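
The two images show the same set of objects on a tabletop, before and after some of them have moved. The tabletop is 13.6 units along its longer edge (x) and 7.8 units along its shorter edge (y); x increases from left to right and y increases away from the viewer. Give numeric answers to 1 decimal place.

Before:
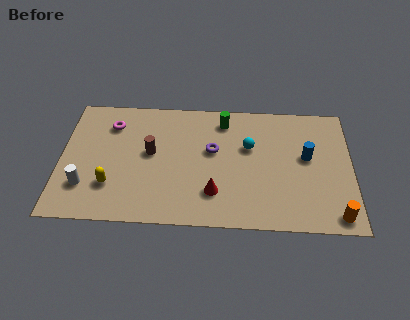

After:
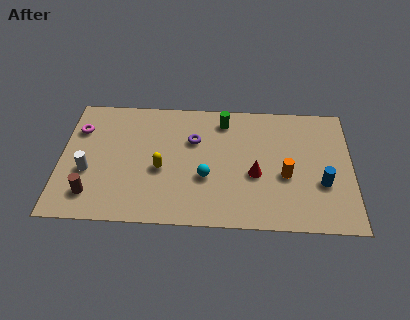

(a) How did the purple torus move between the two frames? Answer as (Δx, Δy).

(-0.9, 0.6)

The purple torus was at about (7.1, 4.6) and moved to about (6.2, 5.2).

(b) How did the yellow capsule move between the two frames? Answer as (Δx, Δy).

(2.3, 1.1)

The yellow capsule was at about (2.4, 2.2) and moved to about (4.7, 3.3).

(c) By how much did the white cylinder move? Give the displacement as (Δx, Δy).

(0.1, 0.9)

The white cylinder was at about (1.2, 2.1) and moved to about (1.3, 3.0).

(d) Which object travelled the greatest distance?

the brown cylinder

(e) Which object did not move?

the green cylinder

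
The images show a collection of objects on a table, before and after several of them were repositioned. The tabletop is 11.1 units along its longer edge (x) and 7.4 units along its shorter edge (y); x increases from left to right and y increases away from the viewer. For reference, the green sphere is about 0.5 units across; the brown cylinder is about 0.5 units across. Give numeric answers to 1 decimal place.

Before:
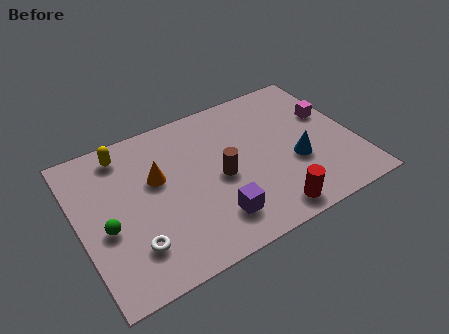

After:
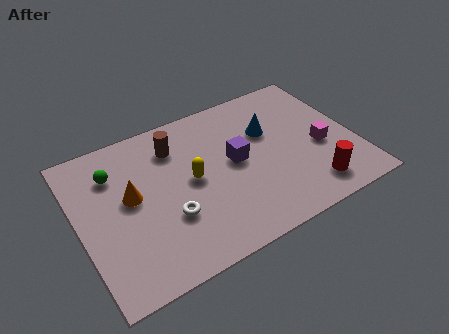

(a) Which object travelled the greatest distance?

the yellow capsule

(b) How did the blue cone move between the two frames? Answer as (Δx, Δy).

(-0.8, 2.0)

From the two frames, the blue cone sits at roughly (8.6, 2.8) before and (7.8, 4.8) after.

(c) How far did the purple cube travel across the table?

2.6

The purple cube moved from about (5.1, 1.6) to (6.3, 3.9), a distance of √(1.2² + 2.3²) ≈ 2.6.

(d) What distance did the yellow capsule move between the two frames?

3.5

The yellow capsule moved from about (2.1, 6.3) to (4.5, 3.8), a distance of √(2.4² + 2.5²) ≈ 3.5.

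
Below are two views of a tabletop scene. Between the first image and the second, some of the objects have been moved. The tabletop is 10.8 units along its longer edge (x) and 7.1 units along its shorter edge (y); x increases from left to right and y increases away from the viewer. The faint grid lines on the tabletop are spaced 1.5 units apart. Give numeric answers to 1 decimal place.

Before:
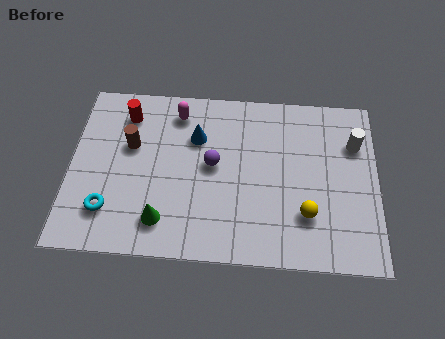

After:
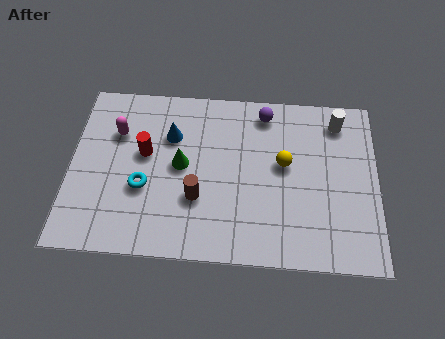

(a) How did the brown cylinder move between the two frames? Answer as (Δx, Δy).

(2.4, -2.0)

From the two frames, the brown cylinder sits at roughly (2.1, 4.4) before and (4.5, 2.4) after.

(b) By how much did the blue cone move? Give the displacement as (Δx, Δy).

(-0.9, 0.0)

From the two frames, the blue cone sits at roughly (4.4, 4.9) before and (3.5, 4.9) after.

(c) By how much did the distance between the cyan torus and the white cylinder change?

-1.7

The distance was about 9.2 in the first image and 7.5 in the second, so they moved 1.7 units closer together.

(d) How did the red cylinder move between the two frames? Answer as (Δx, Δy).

(0.7, -1.6)

From the two frames, the red cylinder sits at roughly (1.9, 5.7) before and (2.6, 4.1) after.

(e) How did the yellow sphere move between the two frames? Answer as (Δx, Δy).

(-0.8, 2.0)

From the two frames, the yellow sphere sits at roughly (8.3, 2.0) before and (7.5, 4.0) after.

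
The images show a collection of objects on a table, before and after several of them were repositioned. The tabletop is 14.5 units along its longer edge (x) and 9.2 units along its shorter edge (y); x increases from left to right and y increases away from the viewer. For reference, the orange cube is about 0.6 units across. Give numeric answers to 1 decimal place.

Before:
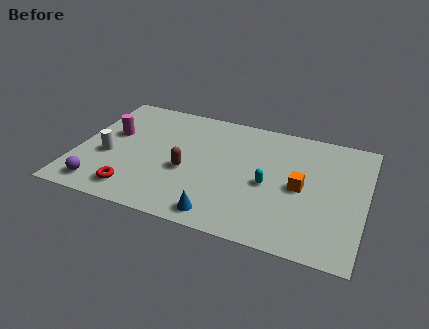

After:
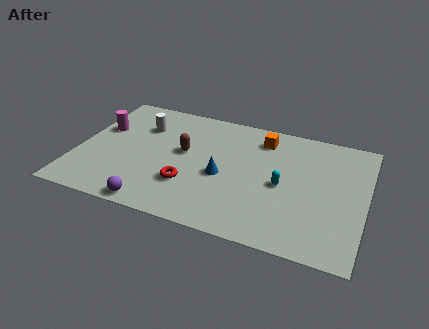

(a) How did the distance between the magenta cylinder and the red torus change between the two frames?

+1.4

They were about 4.3 units apart before and 5.7 after — 1.4 units further apart.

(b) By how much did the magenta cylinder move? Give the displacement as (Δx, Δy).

(-0.6, 0.3)

The magenta cylinder was at about (1.6, 5.5) and moved to about (1.0, 5.8).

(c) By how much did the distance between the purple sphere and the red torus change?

+0.8

They were about 1.7 units apart before and 2.5 after — 0.8 units further apart.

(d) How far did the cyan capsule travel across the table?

0.7

The cyan capsule moved from about (9.7, 4.1) to (10.4, 4.3), a distance of √(0.7² + 0.2²) ≈ 0.7.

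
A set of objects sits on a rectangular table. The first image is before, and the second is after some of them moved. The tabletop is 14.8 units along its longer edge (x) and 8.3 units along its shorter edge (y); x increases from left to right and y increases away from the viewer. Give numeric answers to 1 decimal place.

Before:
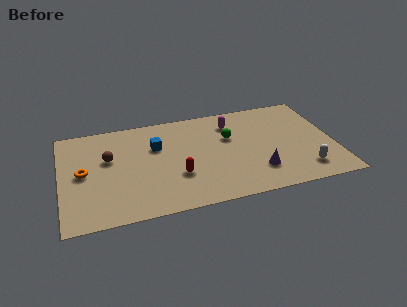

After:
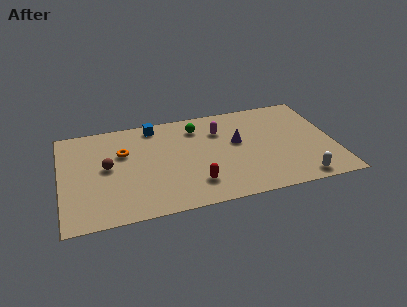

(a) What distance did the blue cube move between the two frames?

1.8

The blue cube moved from about (5.2, 5.5) to (5.2, 7.3), a distance of √(0.0² + 1.8²) ≈ 1.8.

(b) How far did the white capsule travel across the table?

0.8

The white capsule moved from about (13.0, 1.6) to (12.7, 0.9), a distance of √(0.3² + 0.7²) ≈ 0.8.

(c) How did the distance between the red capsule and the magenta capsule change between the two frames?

-0.5

They were about 4.9 units apart before and 4.4 after — 0.5 units closer together.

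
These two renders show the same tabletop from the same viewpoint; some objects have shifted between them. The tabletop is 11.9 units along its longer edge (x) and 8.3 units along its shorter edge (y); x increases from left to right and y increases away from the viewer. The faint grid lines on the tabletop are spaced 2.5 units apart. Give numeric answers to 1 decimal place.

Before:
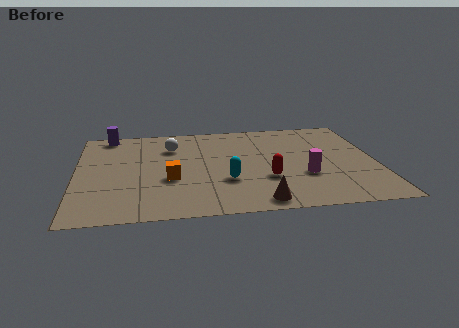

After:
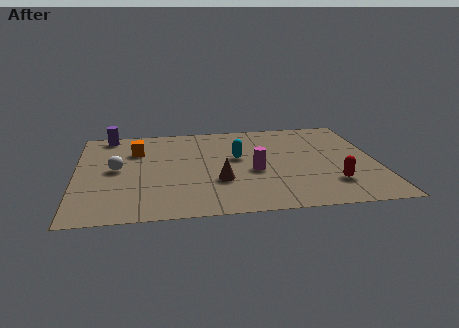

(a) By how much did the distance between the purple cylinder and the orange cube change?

-3.0

The distance was about 4.9 in the first image and 1.9 in the second, so they moved 3.0 units closer together.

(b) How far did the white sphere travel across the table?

2.8

The white sphere was near (3.8, 6.1) before and (1.6, 4.3) after, so it travelled √(2.2² + 1.8²) ≈ 2.8 units.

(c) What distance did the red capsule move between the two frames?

2.6

The red capsule moved from about (7.5, 2.8) to (10.0, 2.1), a distance of √(2.5² + 0.7²) ≈ 2.6.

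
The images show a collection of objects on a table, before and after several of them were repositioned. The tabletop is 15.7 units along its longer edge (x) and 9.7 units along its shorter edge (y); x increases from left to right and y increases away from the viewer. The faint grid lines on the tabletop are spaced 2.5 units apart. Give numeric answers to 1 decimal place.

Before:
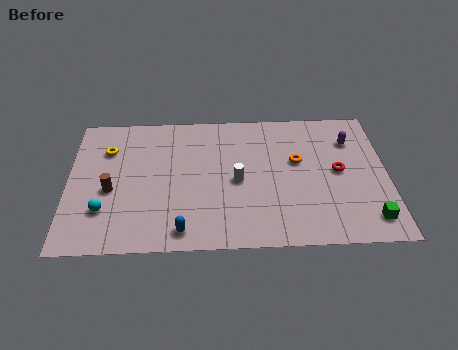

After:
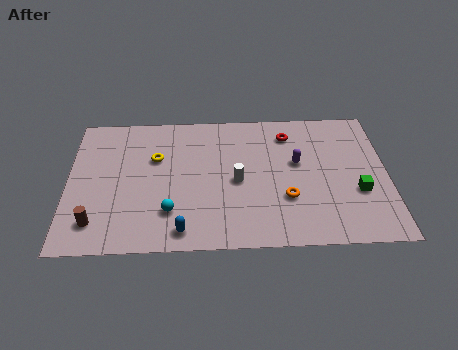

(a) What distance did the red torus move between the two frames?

3.7

The red torus moved from about (13.3, 5.0) to (10.9, 7.8), a distance of √(2.4² + 2.8²) ≈ 3.7.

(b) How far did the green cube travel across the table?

2.0

The green cube was near (14.7, 1.6) before and (14.2, 3.5) after, so it travelled √(0.5² + 1.9²) ≈ 2.0 units.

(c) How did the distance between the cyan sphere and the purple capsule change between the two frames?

-5.9

Before: roughly 13.0 units apart; after: 7.1. That's 5.9 units closer together.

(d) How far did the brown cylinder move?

2.3

The brown cylinder was near (2.1, 4.1) before and (1.4, 1.9) after, so it travelled √(0.7² + 2.2²) ≈ 2.3 units.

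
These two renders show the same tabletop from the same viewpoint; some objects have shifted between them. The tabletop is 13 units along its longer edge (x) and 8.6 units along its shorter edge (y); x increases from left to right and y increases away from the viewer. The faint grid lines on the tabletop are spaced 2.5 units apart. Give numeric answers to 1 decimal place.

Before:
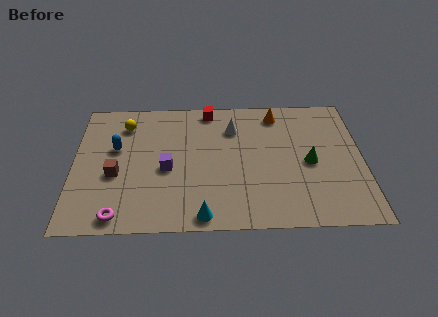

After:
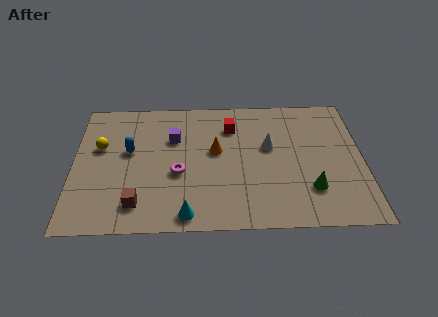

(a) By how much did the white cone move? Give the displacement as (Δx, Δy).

(1.6, -1.3)

The white cone was at about (7.2, 6.4) and moved to about (8.8, 5.1).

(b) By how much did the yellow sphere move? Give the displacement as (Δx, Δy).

(-1.1, -1.5)

From the two frames, the yellow sphere sits at roughly (2.3, 6.8) before and (1.2, 5.3) after.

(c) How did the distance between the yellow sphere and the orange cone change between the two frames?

-1.7

Before: roughly 6.9 units apart; after: 5.2. That's 1.7 units closer together.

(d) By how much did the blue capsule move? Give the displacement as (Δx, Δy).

(0.6, -0.2)

The blue capsule started near (1.9, 5.2) and ended near (2.5, 5.0).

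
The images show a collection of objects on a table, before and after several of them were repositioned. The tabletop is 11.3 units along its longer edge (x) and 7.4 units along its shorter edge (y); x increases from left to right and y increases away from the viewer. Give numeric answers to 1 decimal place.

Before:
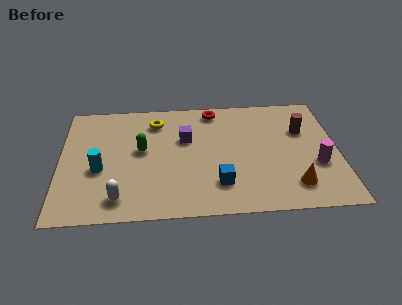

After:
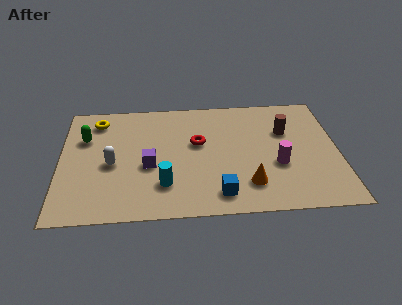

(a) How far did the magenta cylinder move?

1.6

The magenta cylinder was near (10.4, 2.7) before and (8.8, 2.8) after, so it travelled √(1.6² + 0.1²) ≈ 1.6 units.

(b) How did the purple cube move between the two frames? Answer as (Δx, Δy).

(-1.5, -1.6)

From the two frames, the purple cube sits at roughly (5.1, 4.7) before and (3.6, 3.1) after.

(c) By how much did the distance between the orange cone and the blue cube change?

-1.7

They were about 3.0 units apart before and 1.3 after — 1.7 units closer together.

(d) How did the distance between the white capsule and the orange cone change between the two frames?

-1.3

The distance was about 7.0 in the first image and 5.7 in the second, so they moved 1.3 units closer together.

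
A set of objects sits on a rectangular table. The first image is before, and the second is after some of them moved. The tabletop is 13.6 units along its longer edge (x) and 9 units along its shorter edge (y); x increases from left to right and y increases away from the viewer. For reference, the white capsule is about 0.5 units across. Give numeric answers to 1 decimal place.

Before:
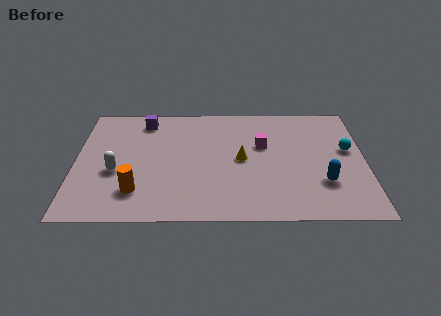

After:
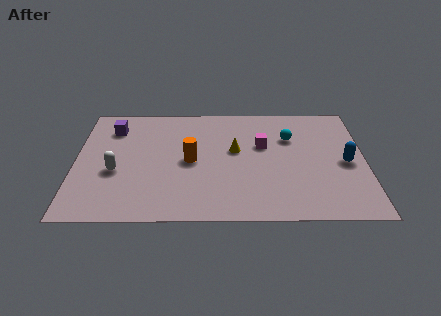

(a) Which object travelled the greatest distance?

the orange cylinder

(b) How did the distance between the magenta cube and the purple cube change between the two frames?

+1.3

Before: roughly 5.9 units apart; after: 7.2. That's 1.3 units further apart.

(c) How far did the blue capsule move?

1.9

From (11.6, 2.7) to (12.7, 4.2), the blue capsule covered √(1.1² + 1.5²) ≈ 1.9 units.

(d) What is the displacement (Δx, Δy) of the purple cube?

(-1.5, -0.6)

The purple cube was at about (3.2, 7.6) and moved to about (1.7, 7.0).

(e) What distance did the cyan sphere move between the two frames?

2.9

The cyan sphere was near (12.8, 5.2) before and (10.1, 6.2) after, so it travelled √(2.7² + 1.0²) ≈ 2.9 units.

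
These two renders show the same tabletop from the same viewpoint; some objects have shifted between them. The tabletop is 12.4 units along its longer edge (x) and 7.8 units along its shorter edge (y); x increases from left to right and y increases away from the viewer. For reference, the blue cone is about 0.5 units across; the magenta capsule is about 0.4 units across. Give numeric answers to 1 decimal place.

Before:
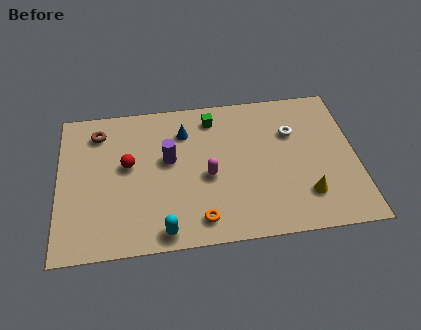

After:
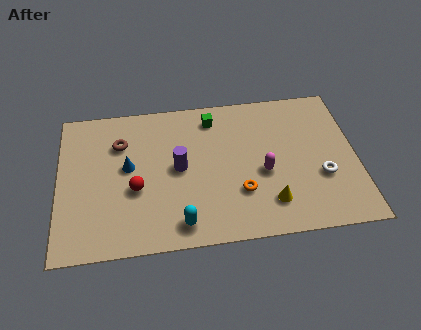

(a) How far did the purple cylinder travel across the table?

0.6

From (4.6, 4.5) to (5.0, 4.0), the purple cylinder covered √(0.4² + 0.5²) ≈ 0.6 units.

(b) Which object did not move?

the green cube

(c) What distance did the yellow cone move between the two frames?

1.5

The yellow cone was near (10.2, 1.9) before and (8.7, 1.7) after, so it travelled √(1.5² + 0.2²) ≈ 1.5 units.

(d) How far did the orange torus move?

2.1

The orange torus was near (5.8, 1.2) before and (7.5, 2.4) after, so it travelled √(1.7² + 1.2²) ≈ 2.1 units.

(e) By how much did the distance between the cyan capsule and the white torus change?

-1.0

Before: roughly 7.1 units apart; after: 6.1. That's 1.0 units closer together.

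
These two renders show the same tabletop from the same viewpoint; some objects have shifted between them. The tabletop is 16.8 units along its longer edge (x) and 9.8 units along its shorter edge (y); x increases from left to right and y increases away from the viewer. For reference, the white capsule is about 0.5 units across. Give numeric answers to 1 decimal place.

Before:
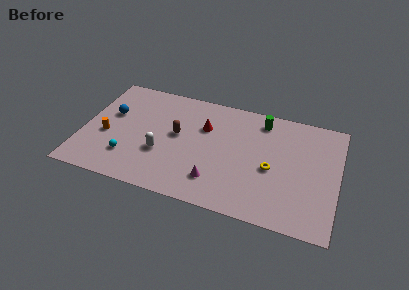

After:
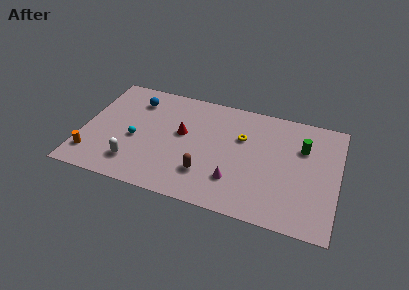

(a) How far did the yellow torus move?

3.0

The yellow torus was near (12.5, 4.3) before and (10.4, 6.4) after, so it travelled √(2.1² + 2.1²) ≈ 3.0 units.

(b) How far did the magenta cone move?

1.3

From (9.0, 2.2) to (10.2, 2.6), the magenta cone covered √(1.2² + 0.4²) ≈ 1.3 units.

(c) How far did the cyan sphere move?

1.7

From (3.2, 2.5) to (3.5, 4.2), the cyan sphere covered √(0.3² + 1.7²) ≈ 1.7 units.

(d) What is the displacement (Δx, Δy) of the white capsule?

(-1.7, -1.4)

From the two frames, the white capsule sits at roughly (5.3, 3.5) before and (3.6, 2.1) after.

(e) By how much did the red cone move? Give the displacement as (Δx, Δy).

(-1.4, -1.0)

The red cone was at about (7.9, 6.6) and moved to about (6.5, 5.6).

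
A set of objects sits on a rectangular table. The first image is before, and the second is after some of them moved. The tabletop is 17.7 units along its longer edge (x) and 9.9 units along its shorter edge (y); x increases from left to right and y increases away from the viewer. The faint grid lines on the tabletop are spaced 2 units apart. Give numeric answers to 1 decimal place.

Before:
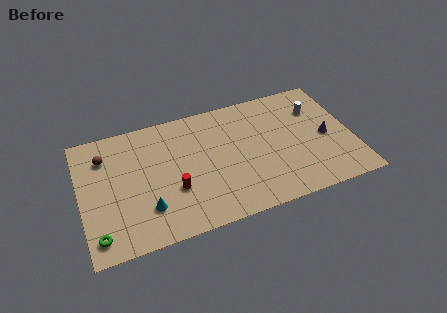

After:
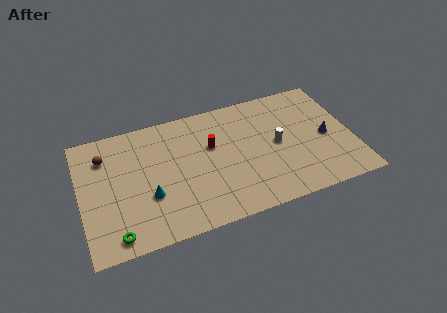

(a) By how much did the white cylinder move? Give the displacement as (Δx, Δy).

(-2.8, -2.1)

From the two frames, the white cylinder sits at roughly (15.6, 7.1) before and (12.8, 5.0) after.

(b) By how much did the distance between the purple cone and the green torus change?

-1.0

Before: roughly 15.4 units apart; after: 14.4. That's 1.0 units closer together.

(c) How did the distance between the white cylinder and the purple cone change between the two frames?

+0.7

The distance was about 2.5 in the first image and 3.2 in the second, so they moved 0.7 units further apart.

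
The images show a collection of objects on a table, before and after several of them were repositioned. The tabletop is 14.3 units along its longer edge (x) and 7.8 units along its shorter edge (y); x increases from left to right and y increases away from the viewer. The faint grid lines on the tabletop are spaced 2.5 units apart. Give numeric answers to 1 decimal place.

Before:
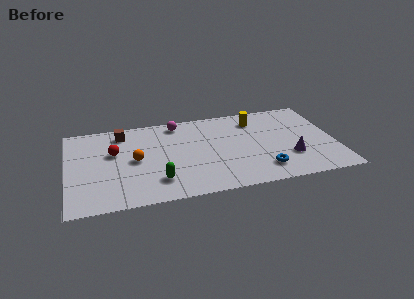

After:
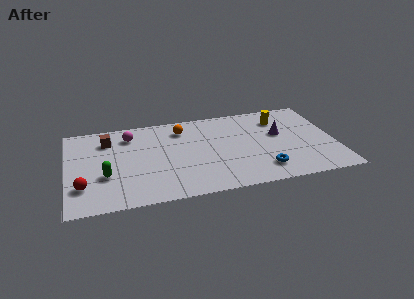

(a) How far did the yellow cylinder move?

1.3

The yellow cylinder moved from about (10.2, 6.2) to (11.5, 6.0), a distance of √(1.3² + 0.2²) ≈ 1.3.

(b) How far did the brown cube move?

0.9

The brown cube moved from about (3.0, 6.5) to (2.2, 6.0), a distance of √(0.8² + 0.5²) ≈ 0.9.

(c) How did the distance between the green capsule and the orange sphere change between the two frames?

+3.0

The distance was about 2.4 in the first image and 5.4 in the second, so they moved 3.0 units further apart.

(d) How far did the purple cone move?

2.2

The purple cone was near (11.8, 2.4) before and (11.4, 4.6) after, so it travelled √(0.4² + 2.2²) ≈ 2.2 units.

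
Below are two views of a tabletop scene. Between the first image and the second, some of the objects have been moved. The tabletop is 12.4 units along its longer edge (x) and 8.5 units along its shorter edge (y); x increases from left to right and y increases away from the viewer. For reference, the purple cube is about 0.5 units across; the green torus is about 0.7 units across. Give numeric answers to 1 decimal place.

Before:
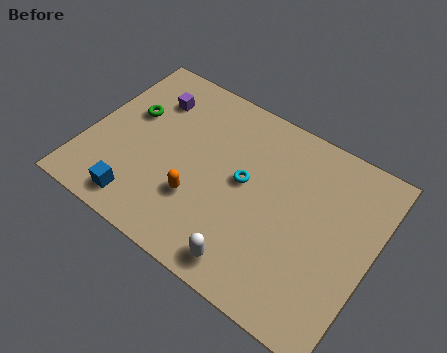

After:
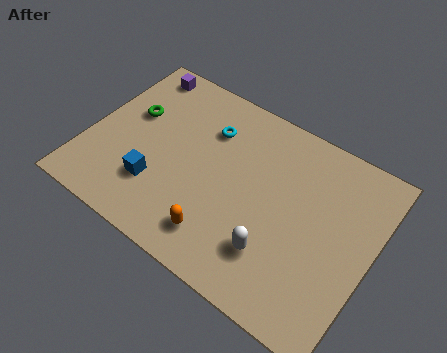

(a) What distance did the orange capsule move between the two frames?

1.6

From (5.1, 2.7) to (6.3, 1.6), the orange capsule covered √(1.2² + 1.1²) ≈ 1.6 units.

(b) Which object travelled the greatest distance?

the cyan torus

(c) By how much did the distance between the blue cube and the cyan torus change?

-1.1

Before: roughly 5.2 units apart; after: 4.1. That's 1.1 units closer together.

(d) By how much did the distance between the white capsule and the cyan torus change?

+1.8

They were about 3.6 units apart before and 5.4 after — 1.8 units further apart.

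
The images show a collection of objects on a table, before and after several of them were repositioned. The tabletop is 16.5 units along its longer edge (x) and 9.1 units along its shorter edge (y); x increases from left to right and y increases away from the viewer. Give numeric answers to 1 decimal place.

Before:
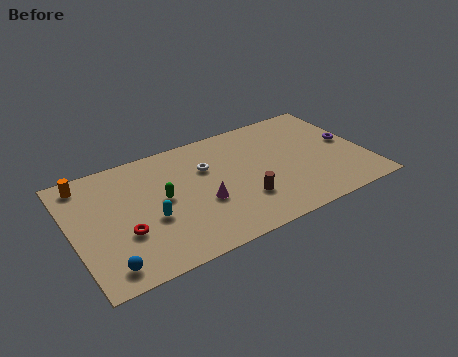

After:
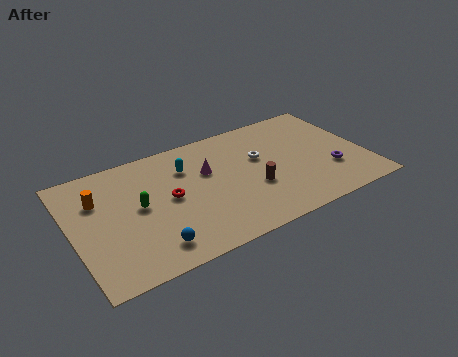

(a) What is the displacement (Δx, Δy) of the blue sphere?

(2.5, 0.3)

The blue sphere started near (1.5, 1.3) and ended near (4.0, 1.6).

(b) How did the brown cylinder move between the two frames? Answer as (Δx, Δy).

(0.7, 0.7)

The brown cylinder started near (9.3, 2.7) and ended near (10.0, 3.4).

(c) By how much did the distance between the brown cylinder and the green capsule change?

+1.7

They were about 4.8 units apart before and 6.5 after — 1.7 units further apart.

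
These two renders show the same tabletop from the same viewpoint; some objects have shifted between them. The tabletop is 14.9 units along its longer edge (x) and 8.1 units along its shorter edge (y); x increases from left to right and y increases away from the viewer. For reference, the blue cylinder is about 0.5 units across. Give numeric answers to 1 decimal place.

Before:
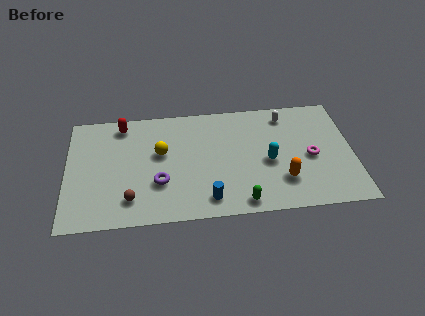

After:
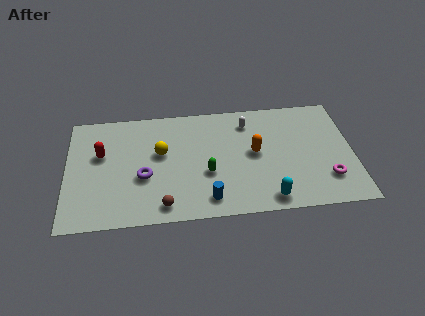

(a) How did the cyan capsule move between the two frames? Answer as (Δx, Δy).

(-0.1, -2.6)

The cyan capsule was at about (10.5, 3.6) and moved to about (10.4, 1.0).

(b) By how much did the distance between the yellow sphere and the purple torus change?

-0.3

The distance was about 2.1 in the first image and 1.8 in the second, so they moved 0.3 units closer together.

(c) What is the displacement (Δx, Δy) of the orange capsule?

(-1.4, 2.1)

The orange capsule was at about (11.2, 2.2) and moved to about (9.8, 4.3).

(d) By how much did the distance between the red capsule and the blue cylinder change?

-0.6

Before: roughly 7.2 units apart; after: 6.6. That's 0.6 units closer together.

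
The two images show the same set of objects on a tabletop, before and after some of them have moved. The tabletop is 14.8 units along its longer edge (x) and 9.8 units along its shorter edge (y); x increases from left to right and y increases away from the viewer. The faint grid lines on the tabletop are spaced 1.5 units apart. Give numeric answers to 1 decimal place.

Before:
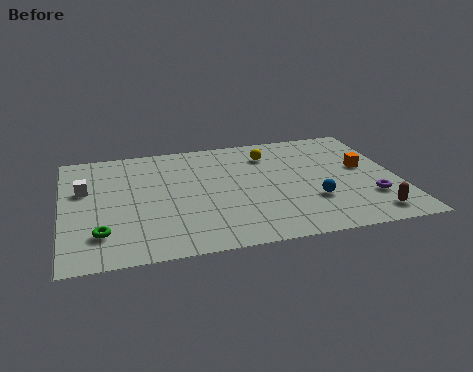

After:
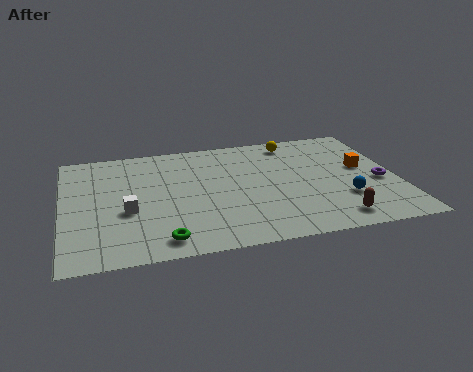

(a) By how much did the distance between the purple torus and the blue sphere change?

-0.5

Before: roughly 2.5 units apart; after: 2.0. That's 0.5 units closer together.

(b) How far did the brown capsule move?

1.6

From (13.3, 1.4) to (11.7, 1.4), the brown capsule covered √(1.6² + 0.0²) ≈ 1.6 units.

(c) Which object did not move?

the orange cube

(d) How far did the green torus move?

2.8

The green torus moved from about (1.6, 2.3) to (4.2, 1.3), a distance of √(2.6² + 1.0²) ≈ 2.8.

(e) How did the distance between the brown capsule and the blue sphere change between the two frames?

-1.2

Before: roughly 2.9 units apart; after: 1.7. That's 1.2 units closer together.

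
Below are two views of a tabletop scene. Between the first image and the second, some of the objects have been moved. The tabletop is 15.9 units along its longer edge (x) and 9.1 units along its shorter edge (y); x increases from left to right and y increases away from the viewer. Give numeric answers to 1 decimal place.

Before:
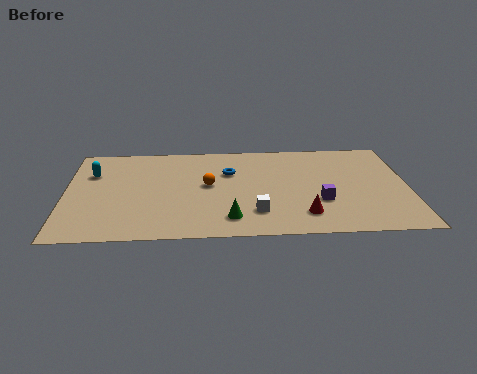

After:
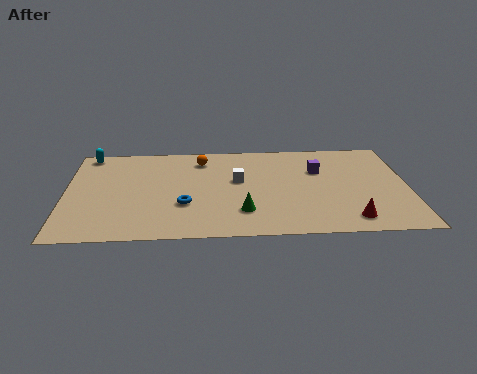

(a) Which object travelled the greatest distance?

the blue torus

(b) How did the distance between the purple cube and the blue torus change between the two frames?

+1.8

Before: roughly 5.2 units apart; after: 7.0. That's 1.8 units further apart.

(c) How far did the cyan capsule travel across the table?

1.9

The cyan capsule was near (1.2, 6.3) before and (1.0, 8.2) after, so it travelled √(0.2² + 1.9²) ≈ 1.9 units.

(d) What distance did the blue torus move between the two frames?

3.7

From (7.6, 6.1) to (5.5, 3.1), the blue torus covered √(2.1² + 3.0²) ≈ 3.7 units.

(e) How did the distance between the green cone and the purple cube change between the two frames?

+0.8

Before: roughly 4.4 units apart; after: 5.2. That's 0.8 units further apart.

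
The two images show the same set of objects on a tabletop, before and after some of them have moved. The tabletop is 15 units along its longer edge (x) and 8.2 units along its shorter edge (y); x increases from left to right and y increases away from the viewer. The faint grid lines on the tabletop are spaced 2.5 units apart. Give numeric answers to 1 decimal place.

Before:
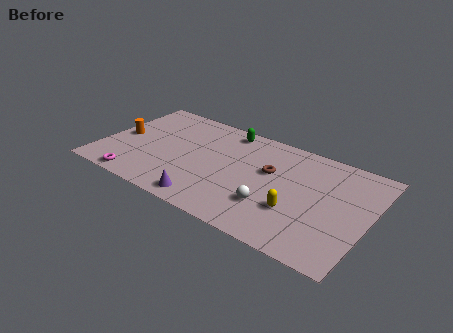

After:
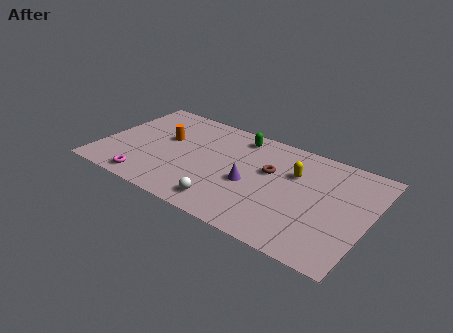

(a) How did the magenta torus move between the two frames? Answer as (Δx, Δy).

(0.6, 0.2)

The magenta torus started near (2.5, 0.8) and ended near (3.1, 1.0).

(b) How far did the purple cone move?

3.2

The purple cone was near (6.5, 1.0) before and (8.5, 3.5) after, so it travelled √(2.0² + 2.5²) ≈ 3.2 units.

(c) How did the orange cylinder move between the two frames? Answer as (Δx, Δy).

(2.4, 0.9)

The orange cylinder started near (1.0, 4.0) and ended near (3.4, 4.9).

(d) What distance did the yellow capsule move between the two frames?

2.8

From (11.2, 2.7) to (10.7, 5.5), the yellow capsule covered √(0.5² + 2.8²) ≈ 2.8 units.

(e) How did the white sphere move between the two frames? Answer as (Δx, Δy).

(-2.4, -1.1)

The white sphere was at about (9.9, 2.4) and moved to about (7.5, 1.3).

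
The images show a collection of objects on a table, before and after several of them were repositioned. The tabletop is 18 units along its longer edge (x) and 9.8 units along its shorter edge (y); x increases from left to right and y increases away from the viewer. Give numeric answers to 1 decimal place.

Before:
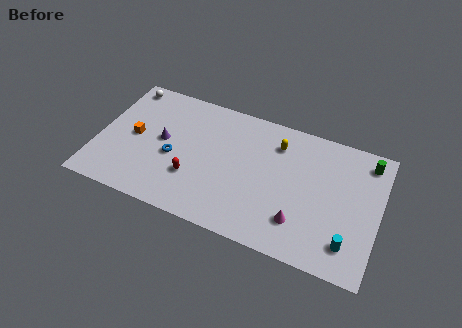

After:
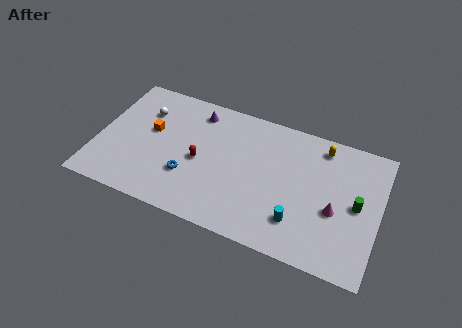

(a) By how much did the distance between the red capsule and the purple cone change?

+0.7

Before: roughly 3.0 units apart; after: 3.7. That's 0.7 units further apart.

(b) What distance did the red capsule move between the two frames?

1.4

The red capsule was near (6.3, 3.1) before and (6.6, 4.5) after, so it travelled √(0.3² + 1.4²) ≈ 1.4 units.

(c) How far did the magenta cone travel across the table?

2.6

The magenta cone was near (13.2, 2.4) before and (15.3, 4.0) after, so it travelled √(2.1² + 1.6²) ≈ 2.6 units.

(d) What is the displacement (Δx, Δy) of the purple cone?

(1.9, 3.0)

From the two frames, the purple cone sits at roughly (4.1, 5.2) before and (6.0, 8.2) after.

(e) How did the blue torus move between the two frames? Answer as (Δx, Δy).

(1.1, -1.1)

The blue torus was at about (4.9, 4.2) and moved to about (6.0, 3.1).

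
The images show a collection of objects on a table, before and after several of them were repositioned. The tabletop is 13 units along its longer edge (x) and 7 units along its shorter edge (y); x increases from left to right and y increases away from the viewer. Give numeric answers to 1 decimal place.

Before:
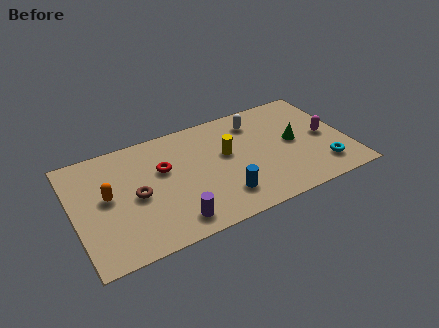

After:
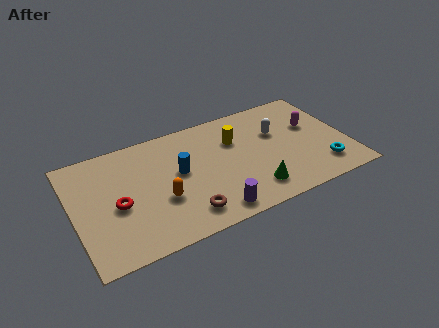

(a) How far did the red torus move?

2.6

The red torus was near (4.3, 4.4) before and (2.0, 3.1) after, so it travelled √(2.3² + 1.3²) ≈ 2.6 units.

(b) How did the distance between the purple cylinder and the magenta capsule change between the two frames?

-1.6

Before: roughly 7.9 units apart; after: 6.3. That's 1.6 units closer together.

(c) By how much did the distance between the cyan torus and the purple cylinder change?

-1.8

The distance was about 7.2 in the first image and 5.4 in the second, so they moved 1.8 units closer together.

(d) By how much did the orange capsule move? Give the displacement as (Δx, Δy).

(2.4, -1.2)

The orange capsule started near (1.6, 3.8) and ended near (4.0, 2.6).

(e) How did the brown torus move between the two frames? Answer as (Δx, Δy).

(2.1, -2.0)

The brown torus started near (2.9, 3.3) and ended near (5.0, 1.3).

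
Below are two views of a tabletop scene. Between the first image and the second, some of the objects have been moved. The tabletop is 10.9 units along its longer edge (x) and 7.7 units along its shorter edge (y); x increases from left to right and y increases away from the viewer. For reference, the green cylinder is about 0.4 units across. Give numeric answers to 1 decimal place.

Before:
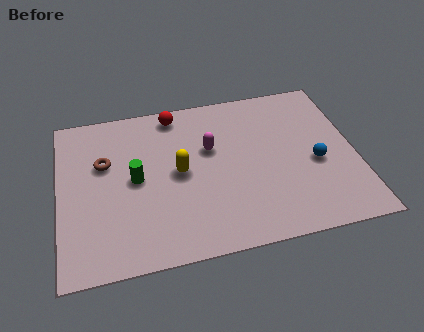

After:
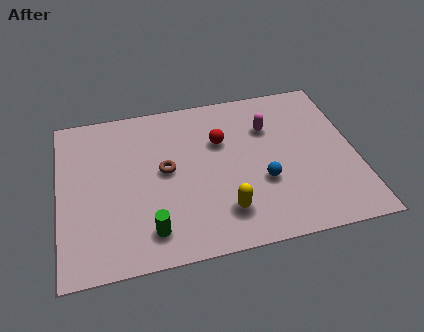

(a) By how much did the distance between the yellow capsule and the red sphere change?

+0.5

The distance was about 2.9 in the first image and 3.4 in the second, so they moved 0.5 units further apart.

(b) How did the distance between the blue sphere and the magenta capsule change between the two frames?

-1.5

Before: roughly 4.1 units apart; after: 2.6. That's 1.5 units closer together.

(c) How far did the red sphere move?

2.3

From (4.4, 6.8) to (6.0, 5.1), the red sphere covered √(1.6² + 1.7²) ≈ 2.3 units.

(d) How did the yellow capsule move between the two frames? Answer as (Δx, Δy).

(1.5, -2.2)

The yellow capsule was at about (4.4, 3.9) and moved to about (5.9, 1.7).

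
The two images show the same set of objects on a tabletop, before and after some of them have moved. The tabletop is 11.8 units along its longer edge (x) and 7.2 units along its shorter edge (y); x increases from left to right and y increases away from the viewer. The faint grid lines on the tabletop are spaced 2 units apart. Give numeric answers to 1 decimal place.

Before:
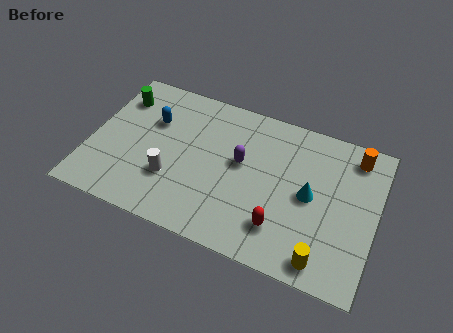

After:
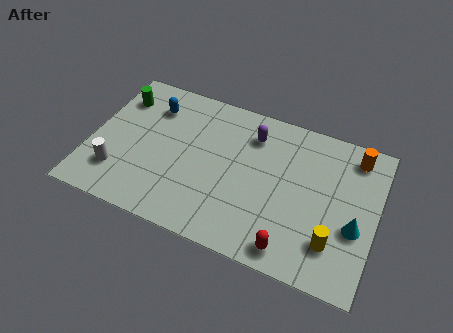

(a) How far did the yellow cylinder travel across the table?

0.9

The yellow cylinder was near (9.9, 0.9) before and (10.2, 1.8) after, so it travelled √(0.3² + 0.9²) ≈ 0.9 units.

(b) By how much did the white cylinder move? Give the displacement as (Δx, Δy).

(-2.2, -0.5)

The white cylinder started near (3.5, 2.3) and ended near (1.3, 1.8).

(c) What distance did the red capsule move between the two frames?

0.9

From (8.1, 1.7) to (8.6, 0.9), the red capsule covered √(0.5² + 0.8²) ≈ 0.9 units.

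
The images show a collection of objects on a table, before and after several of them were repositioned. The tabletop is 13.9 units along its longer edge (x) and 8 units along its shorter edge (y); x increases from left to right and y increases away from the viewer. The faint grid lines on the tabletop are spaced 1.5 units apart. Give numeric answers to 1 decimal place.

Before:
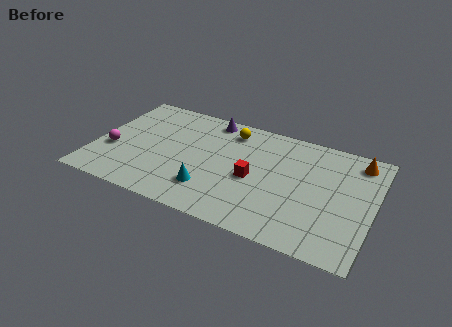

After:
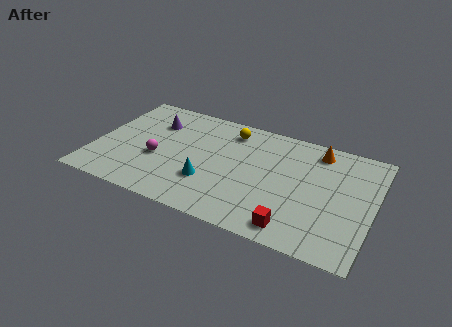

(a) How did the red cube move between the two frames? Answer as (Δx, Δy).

(2.3, -2.5)

From the two frames, the red cube sits at roughly (8.0, 3.6) before and (10.3, 1.1) after.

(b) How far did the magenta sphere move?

2.3

The magenta sphere was near (0.9, 3.0) before and (3.2, 3.2) after, so it travelled √(2.3² + 0.2²) ≈ 2.3 units.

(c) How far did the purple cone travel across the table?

3.0

From (5.4, 7.1) to (2.7, 5.8), the purple cone covered √(2.7² + 1.3²) ≈ 3.0 units.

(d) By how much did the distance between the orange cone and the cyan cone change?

-1.8

They were about 8.4 units apart before and 6.6 after — 1.8 units closer together.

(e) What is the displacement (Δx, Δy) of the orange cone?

(-2.0, 0.0)

The orange cone started near (12.9, 6.8) and ended near (10.9, 6.8).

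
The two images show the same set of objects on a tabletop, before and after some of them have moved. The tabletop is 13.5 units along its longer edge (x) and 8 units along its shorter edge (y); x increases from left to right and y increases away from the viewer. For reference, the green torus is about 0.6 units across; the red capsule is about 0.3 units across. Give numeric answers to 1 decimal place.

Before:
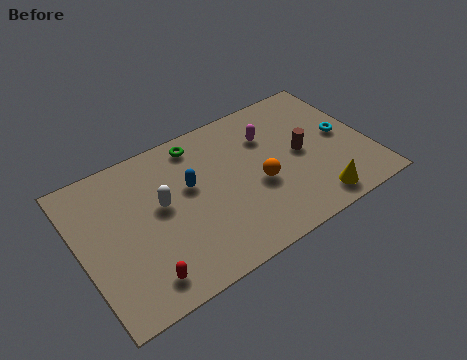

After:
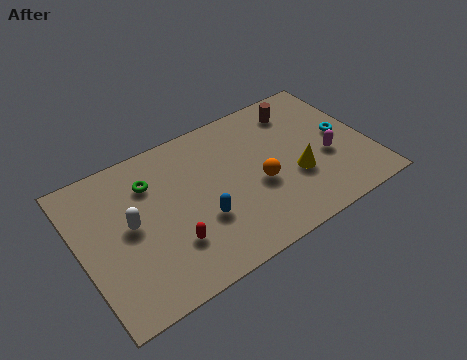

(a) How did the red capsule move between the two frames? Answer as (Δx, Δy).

(1.5, 1.0)

The red capsule was at about (2.4, 1.3) and moved to about (3.9, 2.3).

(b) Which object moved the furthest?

the magenta capsule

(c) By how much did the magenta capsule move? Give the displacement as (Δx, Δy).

(2.4, -2.5)

The magenta capsule was at about (9.1, 5.7) and moved to about (11.5, 3.2).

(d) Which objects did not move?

the orange sphere and the cyan torus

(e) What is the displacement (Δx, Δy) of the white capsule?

(-1.5, -0.3)

The white capsule was at about (3.8, 4.5) and moved to about (2.3, 4.2).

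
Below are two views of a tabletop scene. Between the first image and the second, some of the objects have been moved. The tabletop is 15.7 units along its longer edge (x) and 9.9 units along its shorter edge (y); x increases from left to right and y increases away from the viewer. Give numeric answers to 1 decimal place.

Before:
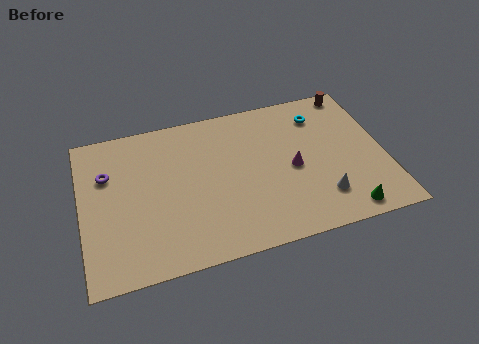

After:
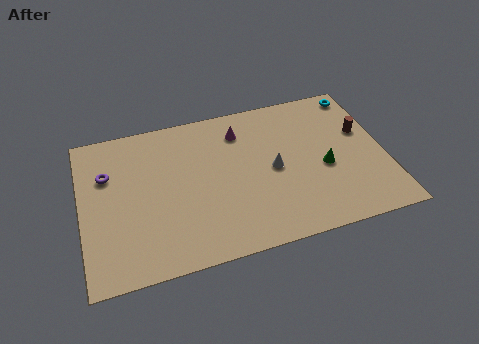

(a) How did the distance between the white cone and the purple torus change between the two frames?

-3.0

Before: roughly 11.7 units apart; after: 8.7. That's 3.0 units closer together.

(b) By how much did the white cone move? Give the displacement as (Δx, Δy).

(-2.3, 2.5)

The white cone was at about (12.2, 2.3) and moved to about (9.9, 4.8).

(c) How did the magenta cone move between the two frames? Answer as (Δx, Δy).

(-2.5, 3.2)

The magenta cone started near (10.9, 4.6) and ended near (8.4, 7.8).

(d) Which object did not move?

the purple torus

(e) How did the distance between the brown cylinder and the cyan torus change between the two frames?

+0.5

Before: roughly 2.2 units apart; after: 2.7. That's 0.5 units further apart.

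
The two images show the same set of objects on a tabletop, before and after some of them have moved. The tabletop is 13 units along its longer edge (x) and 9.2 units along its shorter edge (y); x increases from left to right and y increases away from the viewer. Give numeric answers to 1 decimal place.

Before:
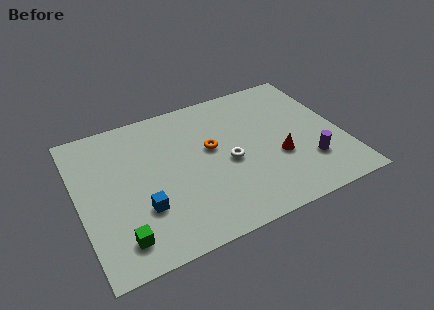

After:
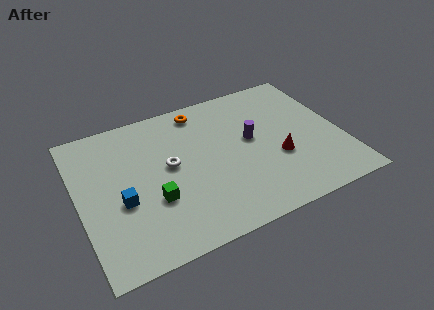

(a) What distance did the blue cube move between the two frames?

1.2

The blue cube moved from about (2.9, 2.9) to (2.0, 3.7), a distance of √(0.9² + 0.8²) ≈ 1.2.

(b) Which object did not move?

the red cone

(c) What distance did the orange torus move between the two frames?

2.7

The orange torus was near (6.6, 5.3) before and (6.4, 8.0) after, so it travelled √(0.2² + 2.7²) ≈ 2.7 units.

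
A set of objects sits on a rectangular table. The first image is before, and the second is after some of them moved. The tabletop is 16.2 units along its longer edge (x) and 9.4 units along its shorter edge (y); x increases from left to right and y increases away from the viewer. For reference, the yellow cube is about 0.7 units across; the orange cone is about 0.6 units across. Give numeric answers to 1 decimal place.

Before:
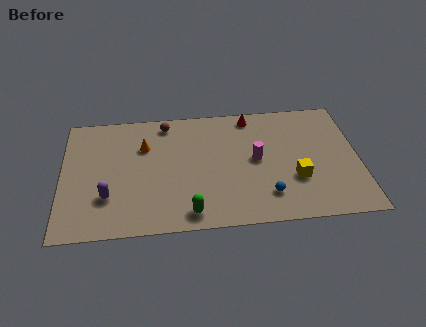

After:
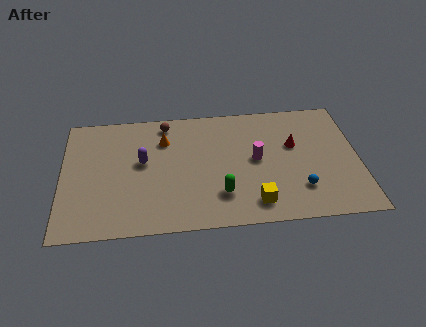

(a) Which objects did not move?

the magenta cylinder and the brown sphere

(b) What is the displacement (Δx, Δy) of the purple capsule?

(1.9, 2.5)

The purple capsule was at about (2.5, 2.8) and moved to about (4.4, 5.3).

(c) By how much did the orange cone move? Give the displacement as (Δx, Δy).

(1.1, 0.4)

The orange cone was at about (4.5, 6.5) and moved to about (5.6, 6.9).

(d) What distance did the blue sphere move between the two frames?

1.8

The blue sphere moved from about (11.1, 2.1) to (12.9, 2.4), a distance of √(1.8² + 0.3²) ≈ 1.8.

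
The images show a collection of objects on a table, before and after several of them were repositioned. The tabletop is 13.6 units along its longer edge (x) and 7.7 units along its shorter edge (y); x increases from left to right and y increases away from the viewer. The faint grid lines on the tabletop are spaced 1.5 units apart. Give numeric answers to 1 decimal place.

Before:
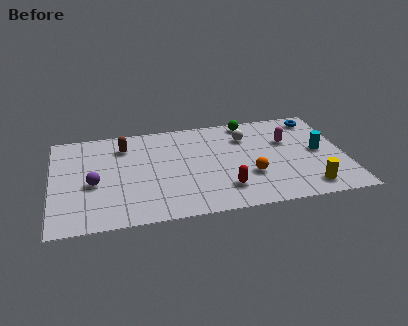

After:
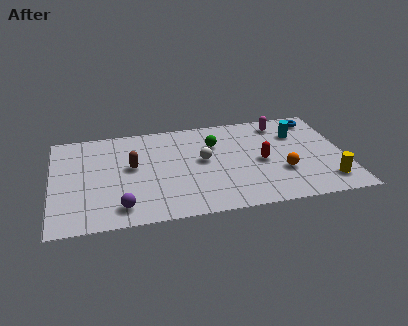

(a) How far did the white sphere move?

2.6

From (9.1, 5.7) to (7.0, 4.2), the white sphere covered √(2.1² + 1.5²) ≈ 2.6 units.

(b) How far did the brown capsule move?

1.7

The brown capsule moved from about (3.4, 6.0) to (3.7, 4.3), a distance of √(0.3² + 1.7²) ≈ 1.7.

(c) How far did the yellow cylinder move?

0.9

The yellow cylinder moved from about (11.7, 1.2) to (12.6, 1.5), a distance of √(0.9² + 0.3²) ≈ 0.9.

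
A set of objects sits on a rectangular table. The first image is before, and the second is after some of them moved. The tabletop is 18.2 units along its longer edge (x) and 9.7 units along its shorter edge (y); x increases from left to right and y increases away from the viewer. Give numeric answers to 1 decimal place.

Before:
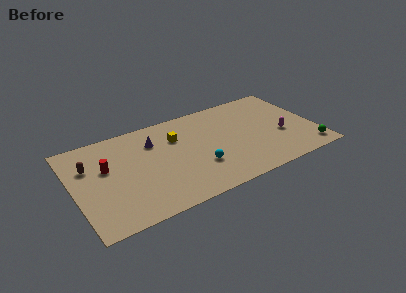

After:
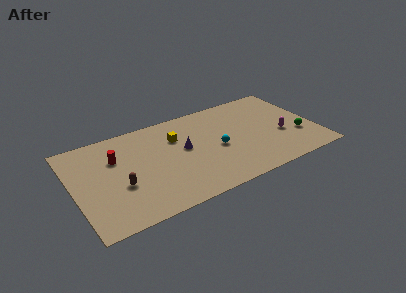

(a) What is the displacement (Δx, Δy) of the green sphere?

(-0.5, 1.8)

The green sphere was at about (17.3, 1.4) and moved to about (16.8, 3.2).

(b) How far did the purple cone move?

2.7

From (6.2, 7.1) to (8.3, 5.4), the purple cone covered √(2.1² + 1.7²) ≈ 2.7 units.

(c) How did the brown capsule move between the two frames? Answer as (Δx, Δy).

(2.0, -2.9)

From the two frames, the brown capsule sits at roughly (1.3, 6.6) before and (3.3, 3.7) after.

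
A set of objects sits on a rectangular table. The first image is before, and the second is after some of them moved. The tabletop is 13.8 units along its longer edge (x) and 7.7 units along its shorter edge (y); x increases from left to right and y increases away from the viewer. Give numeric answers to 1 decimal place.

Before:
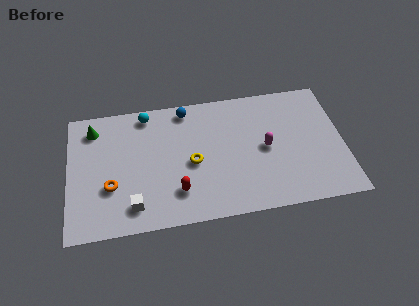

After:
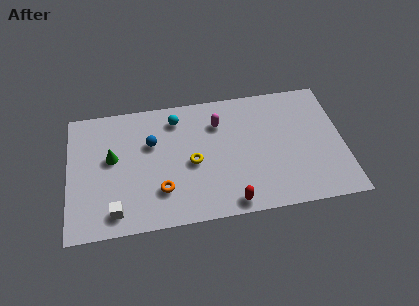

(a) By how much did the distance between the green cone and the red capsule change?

+0.8

They were about 6.0 units apart before and 6.8 after — 0.8 units further apart.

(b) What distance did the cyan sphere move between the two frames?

1.6

The cyan sphere moved from about (4.0, 6.8) to (5.5, 6.3), a distance of √(1.5² + 0.5²) ≈ 1.6.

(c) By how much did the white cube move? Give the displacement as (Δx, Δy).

(-0.9, -0.2)

From the two frames, the white cube sits at roughly (3.2, 1.4) before and (2.3, 1.2) after.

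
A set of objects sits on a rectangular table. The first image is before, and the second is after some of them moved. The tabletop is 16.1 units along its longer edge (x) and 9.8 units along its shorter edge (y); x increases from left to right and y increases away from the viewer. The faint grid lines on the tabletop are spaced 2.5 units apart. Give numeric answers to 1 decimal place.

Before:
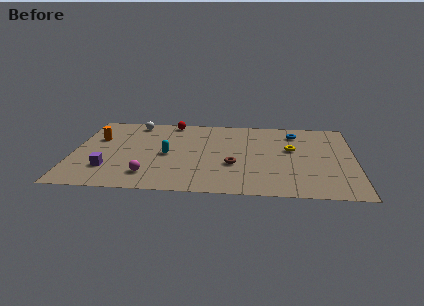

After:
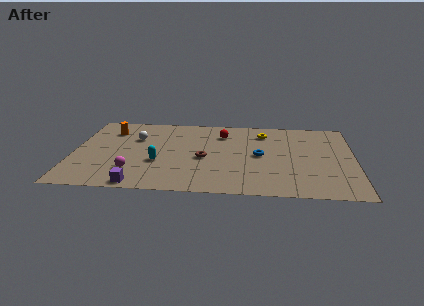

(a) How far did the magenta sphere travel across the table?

1.0

From (4.4, 2.0) to (3.5, 2.4), the magenta sphere covered √(0.9² + 0.4²) ≈ 1.0 units.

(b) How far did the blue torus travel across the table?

3.6

The blue torus was near (12.7, 7.9) before and (10.7, 4.9) after, so it travelled √(2.0² + 3.0²) ≈ 3.6 units.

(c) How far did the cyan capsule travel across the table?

1.1

From (5.4, 4.6) to (4.9, 3.6), the cyan capsule covered √(0.5² + 1.0²) ≈ 1.1 units.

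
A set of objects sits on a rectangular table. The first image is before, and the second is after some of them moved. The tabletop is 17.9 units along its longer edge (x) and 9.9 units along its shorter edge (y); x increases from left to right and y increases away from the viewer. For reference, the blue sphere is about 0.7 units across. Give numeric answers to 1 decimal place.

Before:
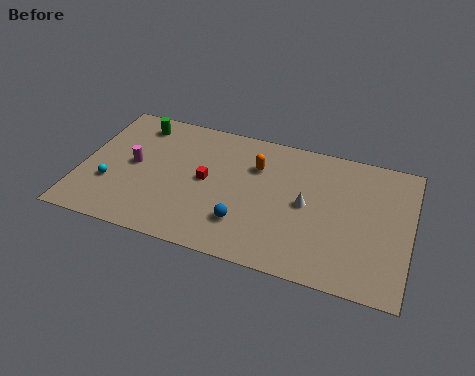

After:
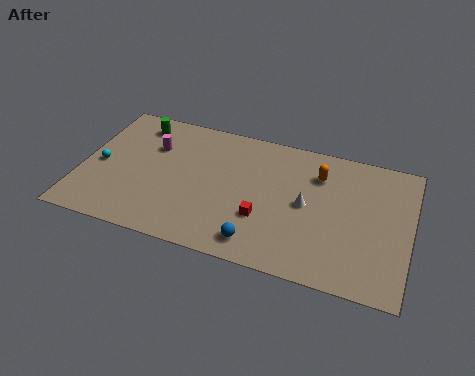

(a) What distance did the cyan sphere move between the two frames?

1.5

The cyan sphere was near (1.7, 3.3) before and (1.0, 4.6) after, so it travelled √(0.7² + 1.3²) ≈ 1.5 units.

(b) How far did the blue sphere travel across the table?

1.4

The blue sphere was near (9.1, 2.6) before and (10.0, 1.5) after, so it travelled √(0.9² + 1.1²) ≈ 1.4 units.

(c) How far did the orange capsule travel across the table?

3.4

From (9.4, 7.0) to (12.8, 7.4), the orange capsule covered √(3.4² + 0.4²) ≈ 3.4 units.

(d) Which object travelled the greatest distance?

the red cube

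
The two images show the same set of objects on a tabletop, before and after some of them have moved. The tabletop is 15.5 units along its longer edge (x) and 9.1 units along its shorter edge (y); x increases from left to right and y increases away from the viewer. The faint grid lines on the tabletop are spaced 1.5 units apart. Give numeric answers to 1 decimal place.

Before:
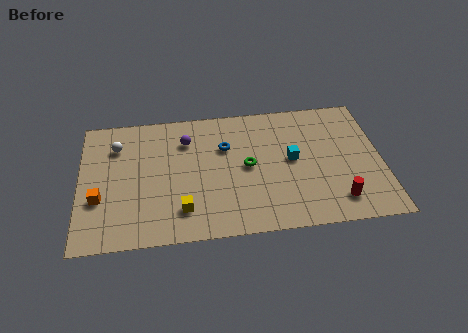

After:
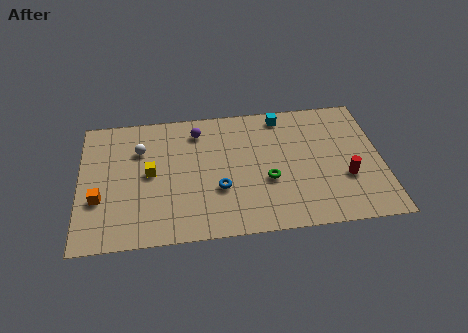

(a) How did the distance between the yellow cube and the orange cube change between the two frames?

-1.4

The distance was about 4.4 in the first image and 3.0 in the second, so they moved 1.4 units closer together.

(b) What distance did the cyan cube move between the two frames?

3.2

The cyan cube moved from about (10.9, 4.8) to (10.5, 8.0), a distance of √(0.4² + 3.2²) ≈ 3.2.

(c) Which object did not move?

the orange cube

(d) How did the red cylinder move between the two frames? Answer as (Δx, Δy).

(0.5, 1.5)

From the two frames, the red cylinder sits at roughly (13.1, 1.7) before and (13.6, 3.2) after.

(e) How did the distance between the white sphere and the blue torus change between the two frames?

-0.5

They were about 5.6 units apart before and 5.1 after — 0.5 units closer together.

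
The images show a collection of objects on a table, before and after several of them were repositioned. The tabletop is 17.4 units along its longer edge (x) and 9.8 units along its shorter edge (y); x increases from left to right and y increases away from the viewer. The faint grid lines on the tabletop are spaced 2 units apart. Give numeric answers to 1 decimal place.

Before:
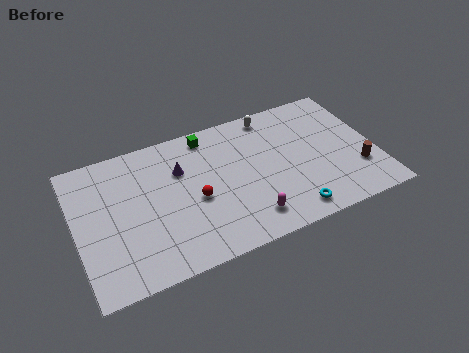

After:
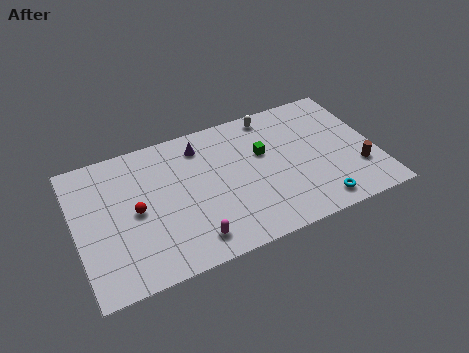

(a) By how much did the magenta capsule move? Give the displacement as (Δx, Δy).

(-3.3, -0.2)

The magenta capsule started near (9.6, 1.8) and ended near (6.3, 1.6).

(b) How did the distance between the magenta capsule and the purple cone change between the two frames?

+0.5

The distance was about 6.0 in the first image and 6.5 in the second, so they moved 0.5 units further apart.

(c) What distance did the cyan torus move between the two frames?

1.6

The cyan torus moved from about (12.0, 1.3) to (13.6, 1.3), a distance of √(1.6² + 0.0²) ≈ 1.6.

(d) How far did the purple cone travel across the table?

1.8

From (6.2, 6.7) to (7.5, 8.0), the purple cone covered √(1.3² + 1.3²) ≈ 1.8 units.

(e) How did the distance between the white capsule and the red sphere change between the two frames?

+2.6

They were about 6.7 units apart before and 9.3 after — 2.6 units further apart.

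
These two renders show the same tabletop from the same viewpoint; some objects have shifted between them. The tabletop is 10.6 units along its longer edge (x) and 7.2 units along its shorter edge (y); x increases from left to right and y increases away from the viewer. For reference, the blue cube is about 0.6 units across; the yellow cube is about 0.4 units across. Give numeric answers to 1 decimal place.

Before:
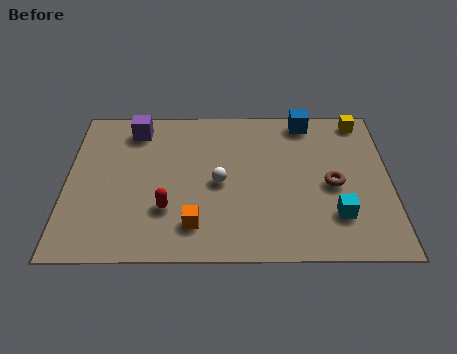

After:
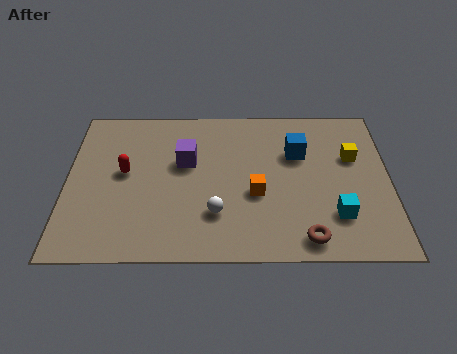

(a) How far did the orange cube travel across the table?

2.4

The orange cube moved from about (4.2, 1.5) to (6.2, 2.9), a distance of √(2.0² + 1.4²) ≈ 2.4.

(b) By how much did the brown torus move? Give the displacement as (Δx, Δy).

(-0.9, -2.4)

The brown torus was at about (8.7, 3.3) and moved to about (7.8, 0.9).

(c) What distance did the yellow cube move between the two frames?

1.8

The yellow cube was near (9.7, 6.4) before and (9.4, 4.6) after, so it travelled √(0.3² + 1.8²) ≈ 1.8 units.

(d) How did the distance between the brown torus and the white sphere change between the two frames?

-0.6

The distance was about 3.7 in the first image and 3.1 in the second, so they moved 0.6 units closer together.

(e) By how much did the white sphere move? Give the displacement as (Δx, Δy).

(-0.1, -1.4)

From the two frames, the white sphere sits at roughly (5.0, 3.4) before and (4.9, 2.0) after.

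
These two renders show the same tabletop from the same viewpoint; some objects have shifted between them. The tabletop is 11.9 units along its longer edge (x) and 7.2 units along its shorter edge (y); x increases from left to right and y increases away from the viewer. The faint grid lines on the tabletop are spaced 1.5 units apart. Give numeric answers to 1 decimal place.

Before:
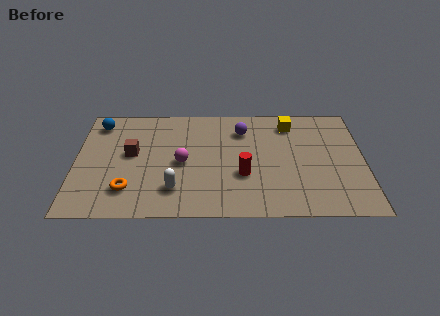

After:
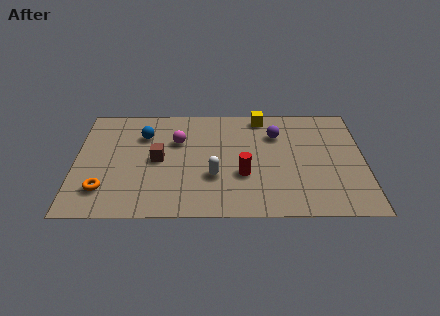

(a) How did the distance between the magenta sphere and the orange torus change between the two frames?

+1.5

The distance was about 2.8 in the first image and 4.3 in the second, so they moved 1.5 units further apart.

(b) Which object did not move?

the red cylinder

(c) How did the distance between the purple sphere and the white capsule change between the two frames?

-1.0

Before: roughly 4.7 units apart; after: 3.7. That's 1.0 units closer together.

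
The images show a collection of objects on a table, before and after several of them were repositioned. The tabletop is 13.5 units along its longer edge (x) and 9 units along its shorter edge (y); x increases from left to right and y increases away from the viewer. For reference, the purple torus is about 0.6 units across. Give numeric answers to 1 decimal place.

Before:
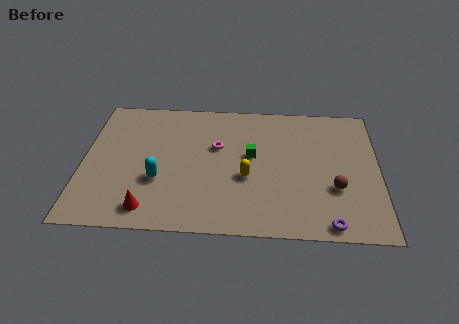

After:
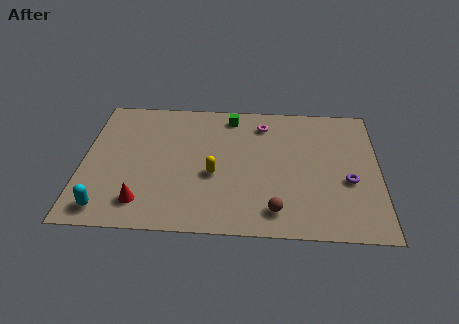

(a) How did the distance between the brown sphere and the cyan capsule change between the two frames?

-0.4

The distance was about 8.0 in the first image and 7.6 in the second, so they moved 0.4 units closer together.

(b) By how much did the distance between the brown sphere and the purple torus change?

+1.6

They were about 2.3 units apart before and 3.9 after — 1.6 units further apart.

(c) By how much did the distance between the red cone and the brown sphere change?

-2.6

Before: roughly 8.6 units apart; after: 6.0. That's 2.6 units closer together.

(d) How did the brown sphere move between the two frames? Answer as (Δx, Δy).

(-2.7, -1.6)

The brown sphere started near (11.5, 3.1) and ended near (8.8, 1.5).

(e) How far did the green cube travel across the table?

2.9

The green cube moved from about (7.7, 5.1) to (6.7, 7.8), a distance of √(1.0² + 2.7²) ≈ 2.9.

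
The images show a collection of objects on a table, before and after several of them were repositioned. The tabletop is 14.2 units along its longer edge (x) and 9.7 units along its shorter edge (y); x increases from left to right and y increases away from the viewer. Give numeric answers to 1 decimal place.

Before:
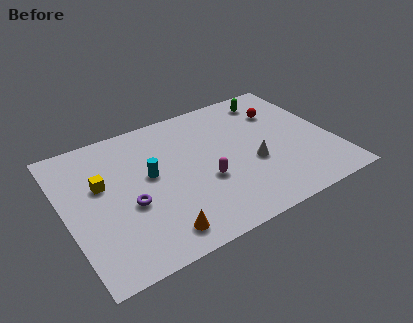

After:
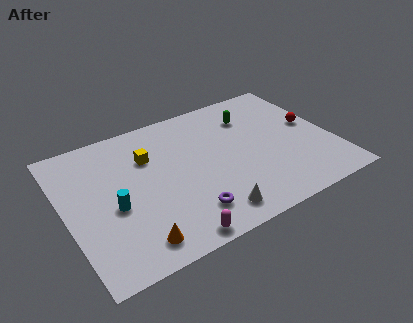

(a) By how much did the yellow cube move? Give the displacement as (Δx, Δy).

(2.6, 0.8)

The yellow cube was at about (2.0, 5.9) and moved to about (4.6, 6.7).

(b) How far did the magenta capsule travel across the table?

3.6

The magenta capsule was near (7.2, 3.7) before and (5.0, 0.8) after, so it travelled √(2.2² + 2.9²) ≈ 3.6 units.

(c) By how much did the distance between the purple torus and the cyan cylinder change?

+2.2

Before: roughly 2.0 units apart; after: 4.2. That's 2.2 units further apart.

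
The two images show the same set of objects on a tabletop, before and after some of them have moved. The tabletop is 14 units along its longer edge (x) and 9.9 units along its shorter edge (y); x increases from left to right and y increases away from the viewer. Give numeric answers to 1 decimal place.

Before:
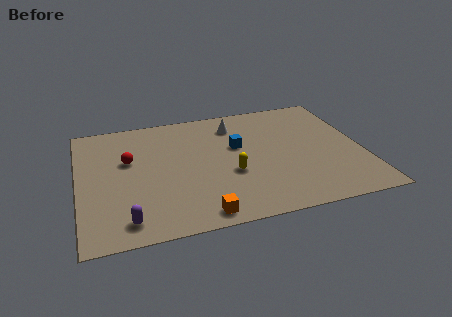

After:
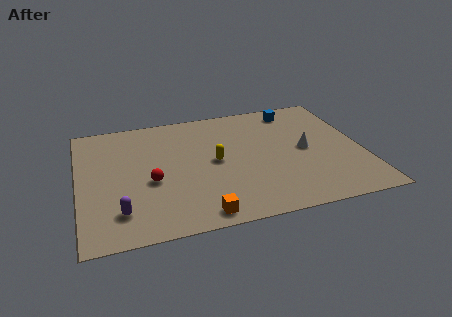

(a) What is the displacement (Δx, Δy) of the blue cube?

(3.1, 2.5)

The blue cube started near (7.9, 6.0) and ended near (11.0, 8.5).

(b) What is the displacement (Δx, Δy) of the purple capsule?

(-0.3, 0.7)

The purple capsule started near (2.2, 1.4) and ended near (1.9, 2.1).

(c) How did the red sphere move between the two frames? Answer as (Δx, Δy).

(1.0, -2.0)

From the two frames, the red sphere sits at roughly (2.5, 6.1) before and (3.5, 4.1) after.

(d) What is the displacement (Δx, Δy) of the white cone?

(3.3, -3.0)

The white cone started near (7.9, 7.9) and ended near (11.2, 4.9).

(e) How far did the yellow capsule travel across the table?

1.4

The yellow capsule was near (7.4, 3.8) before and (6.7, 5.0) after, so it travelled √(0.7² + 1.2²) ≈ 1.4 units.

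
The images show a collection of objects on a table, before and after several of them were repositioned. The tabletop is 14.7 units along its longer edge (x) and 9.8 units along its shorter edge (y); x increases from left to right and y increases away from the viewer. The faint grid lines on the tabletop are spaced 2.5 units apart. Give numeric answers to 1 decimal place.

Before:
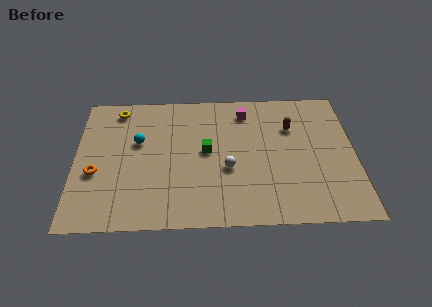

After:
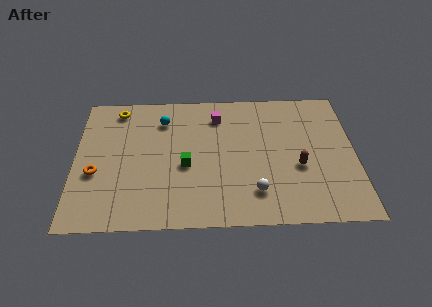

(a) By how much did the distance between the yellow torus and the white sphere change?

+2.2

They were about 7.4 units apart before and 9.6 after — 2.2 units further apart.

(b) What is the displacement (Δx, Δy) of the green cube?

(-1.1, -1.0)

The green cube was at about (6.9, 5.2) and moved to about (5.8, 4.2).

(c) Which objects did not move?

the orange torus and the yellow torus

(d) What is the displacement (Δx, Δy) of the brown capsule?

(0.3, -2.9)

From the two frames, the brown capsule sits at roughly (11.4, 6.8) before and (11.7, 3.9) after.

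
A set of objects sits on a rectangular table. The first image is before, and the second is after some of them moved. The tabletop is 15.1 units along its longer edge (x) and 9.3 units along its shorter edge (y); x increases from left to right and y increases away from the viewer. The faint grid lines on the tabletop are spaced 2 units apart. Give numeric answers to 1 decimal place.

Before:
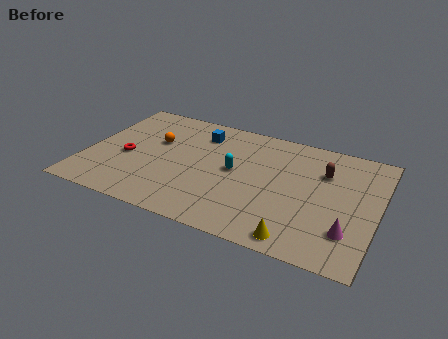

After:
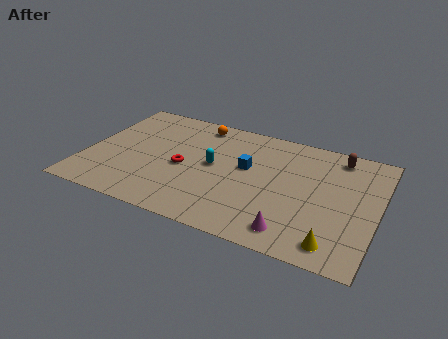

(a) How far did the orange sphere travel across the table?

3.0

The orange sphere was near (3.4, 5.8) before and (5.4, 8.1) after, so it travelled √(2.0² + 2.3²) ≈ 3.0 units.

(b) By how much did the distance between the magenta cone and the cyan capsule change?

-0.9

They were about 6.6 units apart before and 5.7 after — 0.9 units closer together.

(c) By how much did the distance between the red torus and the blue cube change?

-1.4

They were about 4.8 units apart before and 3.4 after — 1.4 units closer together.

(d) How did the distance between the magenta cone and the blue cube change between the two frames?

-4.7

The distance was about 9.6 in the first image and 4.9 in the second, so they moved 4.7 units closer together.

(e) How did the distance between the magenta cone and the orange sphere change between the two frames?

-2.1

They were about 10.9 units apart before and 8.8 after — 2.1 units closer together.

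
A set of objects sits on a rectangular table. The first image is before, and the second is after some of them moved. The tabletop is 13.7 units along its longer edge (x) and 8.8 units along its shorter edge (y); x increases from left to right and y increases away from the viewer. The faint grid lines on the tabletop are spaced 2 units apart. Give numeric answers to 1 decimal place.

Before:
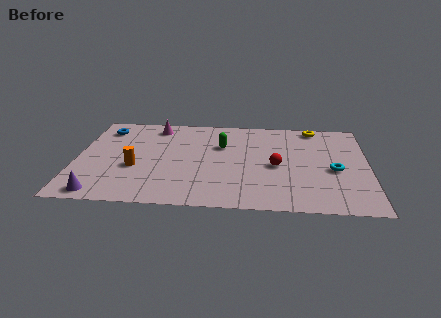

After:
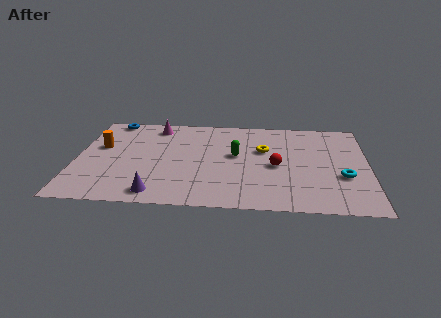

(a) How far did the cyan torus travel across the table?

0.7

From (12.1, 3.8) to (12.5, 3.2), the cyan torus covered √(0.4² + 0.6²) ≈ 0.7 units.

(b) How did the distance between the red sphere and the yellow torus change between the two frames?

-2.7

The distance was about 4.3 in the first image and 1.6 in the second, so they moved 2.7 units closer together.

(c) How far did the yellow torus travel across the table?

3.4

The yellow torus was near (11.2, 7.9) before and (8.8, 5.5) after, so it travelled √(2.4² + 2.4²) ≈ 3.4 units.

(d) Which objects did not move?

the magenta cone and the red sphere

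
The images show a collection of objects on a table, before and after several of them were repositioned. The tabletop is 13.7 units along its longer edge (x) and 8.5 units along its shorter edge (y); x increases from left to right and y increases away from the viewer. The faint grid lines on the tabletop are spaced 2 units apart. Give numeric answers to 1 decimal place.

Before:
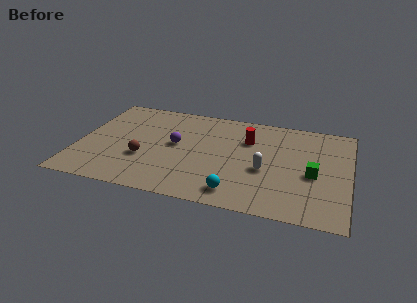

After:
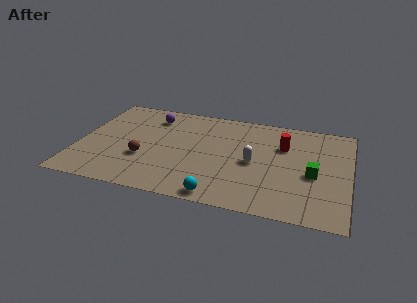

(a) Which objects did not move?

the green cube and the brown sphere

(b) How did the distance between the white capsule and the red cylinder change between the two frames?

-0.3

They were about 2.6 units apart before and 2.3 after — 0.3 units closer together.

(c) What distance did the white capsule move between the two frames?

0.8

The white capsule was near (9.5, 3.5) before and (8.9, 4.0) after, so it travelled √(0.6² + 0.5²) ≈ 0.8 units.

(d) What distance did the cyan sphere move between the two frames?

0.9

The cyan sphere was near (8.2, 1.3) before and (7.4, 0.8) after, so it travelled √(0.8² + 0.5²) ≈ 0.9 units.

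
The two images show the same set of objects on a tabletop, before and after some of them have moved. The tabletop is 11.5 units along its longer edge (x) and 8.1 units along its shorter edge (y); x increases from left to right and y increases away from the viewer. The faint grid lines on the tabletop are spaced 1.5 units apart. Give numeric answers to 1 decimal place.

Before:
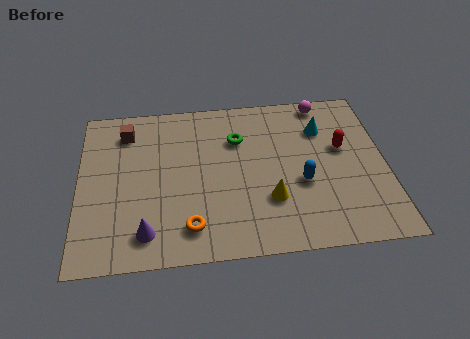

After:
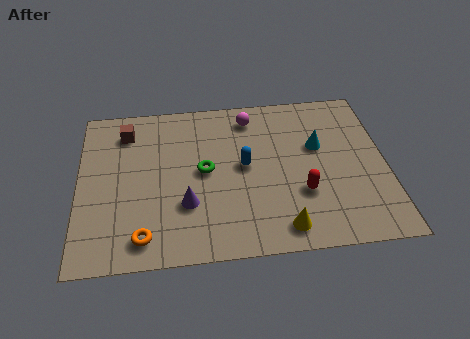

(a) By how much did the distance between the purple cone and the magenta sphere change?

-4.1

They were about 9.0 units apart before and 4.9 after — 4.1 units closer together.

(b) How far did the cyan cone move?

0.9

The cyan cone was near (9.2, 5.9) before and (9.0, 5.0) after, so it travelled √(0.2² + 0.9²) ≈ 0.9 units.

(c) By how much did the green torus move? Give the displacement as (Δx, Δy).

(-1.3, -1.5)

The green torus started near (6.0, 5.7) and ended near (4.7, 4.2).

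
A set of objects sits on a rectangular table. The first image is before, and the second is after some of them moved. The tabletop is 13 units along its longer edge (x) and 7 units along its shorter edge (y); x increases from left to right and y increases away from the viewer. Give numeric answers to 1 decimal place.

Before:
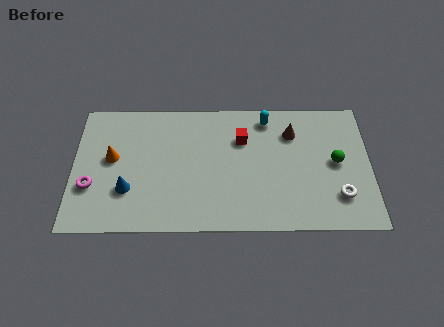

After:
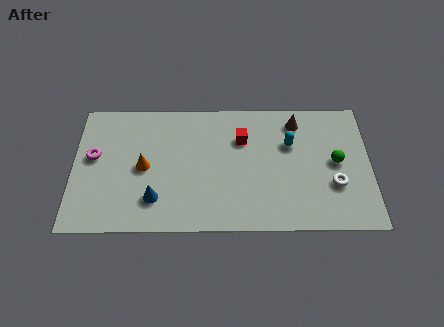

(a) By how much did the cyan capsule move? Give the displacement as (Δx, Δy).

(1.0, -1.4)

From the two frames, the cyan capsule sits at roughly (8.5, 6.0) before and (9.5, 4.6) after.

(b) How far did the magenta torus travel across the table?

1.6

The magenta torus was near (0.8, 2.4) before and (0.9, 4.0) after, so it travelled √(0.1² + 1.6²) ≈ 1.6 units.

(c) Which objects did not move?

the green sphere and the red cube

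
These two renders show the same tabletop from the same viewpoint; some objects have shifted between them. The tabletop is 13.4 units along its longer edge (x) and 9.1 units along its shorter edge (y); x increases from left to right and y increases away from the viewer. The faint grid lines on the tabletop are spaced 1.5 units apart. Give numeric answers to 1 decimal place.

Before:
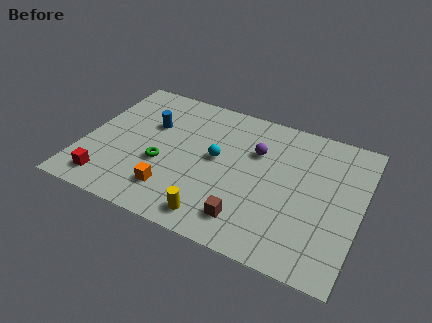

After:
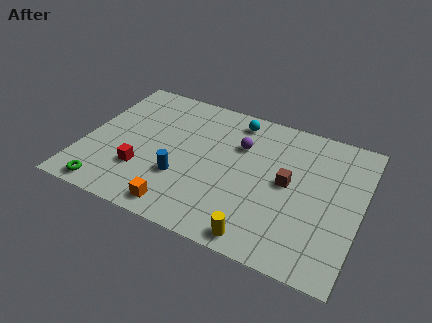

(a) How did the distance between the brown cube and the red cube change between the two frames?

+0.4

Before: roughly 6.8 units apart; after: 7.2. That's 0.4 units further apart.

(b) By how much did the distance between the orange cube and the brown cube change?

+2.3

The distance was about 3.7 in the first image and 6.0 in the second, so they moved 2.3 units further apart.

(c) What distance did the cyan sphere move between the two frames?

3.0

From (6.4, 4.9) to (7.0, 7.8), the cyan sphere covered √(0.6² + 2.9²) ≈ 3.0 units.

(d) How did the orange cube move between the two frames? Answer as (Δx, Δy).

(0.5, -0.9)

The orange cube was at about (4.6, 2.0) and moved to about (5.1, 1.1).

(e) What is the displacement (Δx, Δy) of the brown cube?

(1.6, 3.0)

From the two frames, the brown cube sits at roughly (8.3, 1.7) before and (9.9, 4.7) after.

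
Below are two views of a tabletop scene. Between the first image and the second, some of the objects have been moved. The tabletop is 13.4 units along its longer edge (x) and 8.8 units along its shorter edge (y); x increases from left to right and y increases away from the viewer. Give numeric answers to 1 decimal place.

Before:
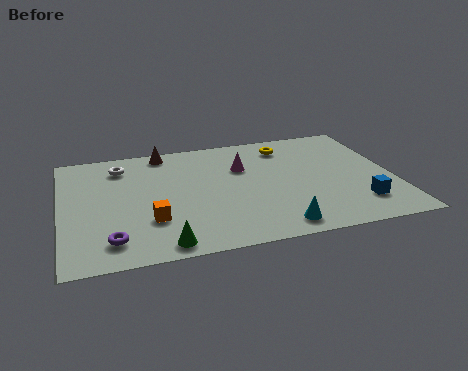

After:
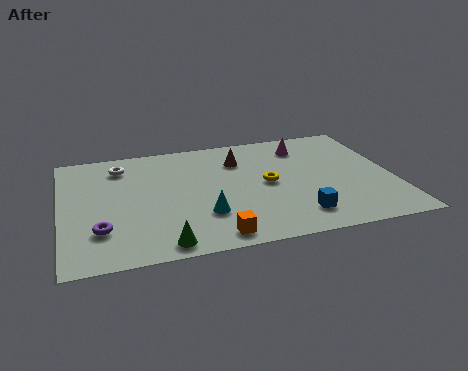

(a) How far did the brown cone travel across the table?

3.3

The brown cone was near (4.3, 7.9) before and (7.3, 6.5) after, so it travelled √(3.0² + 1.4²) ≈ 3.3 units.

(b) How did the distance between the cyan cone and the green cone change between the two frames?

-2.1

Before: roughly 4.5 units apart; after: 2.4. That's 2.1 units closer together.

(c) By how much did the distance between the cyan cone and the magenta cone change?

+1.3

The distance was about 4.9 in the first image and 6.2 in the second, so they moved 1.3 units further apart.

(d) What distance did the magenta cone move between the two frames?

2.8

From (7.4, 5.9) to (10.0, 7.0), the magenta cone covered √(2.6² + 1.1²) ≈ 2.8 units.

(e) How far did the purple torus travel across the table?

0.9

The purple torus was near (1.9, 1.6) before and (1.5, 2.4) after, so it travelled √(0.4² + 0.8²) ≈ 0.9 units.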